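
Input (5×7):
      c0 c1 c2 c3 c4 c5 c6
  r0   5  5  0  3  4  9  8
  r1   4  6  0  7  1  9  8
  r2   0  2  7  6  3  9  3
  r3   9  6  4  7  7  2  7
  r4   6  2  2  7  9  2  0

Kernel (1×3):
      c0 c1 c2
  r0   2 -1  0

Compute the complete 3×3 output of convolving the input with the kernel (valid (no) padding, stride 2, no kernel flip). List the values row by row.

5 -3 -1
-2 8 -3
10 -3 16

Output[0,0]: The receptive field on the input at this output position is [5 5 0]. Elementwise product with the kernel and sum: 5·2 + 5·-1.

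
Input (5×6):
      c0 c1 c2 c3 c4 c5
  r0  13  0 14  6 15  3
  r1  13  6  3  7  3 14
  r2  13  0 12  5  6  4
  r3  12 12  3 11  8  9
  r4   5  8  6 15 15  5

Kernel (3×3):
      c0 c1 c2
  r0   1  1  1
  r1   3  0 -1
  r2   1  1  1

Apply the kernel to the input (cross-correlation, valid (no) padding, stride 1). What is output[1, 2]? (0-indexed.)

65

The receptive field on the input at this output position is [3 7 3 / 12 5 6 / 3 11 8]. Elementwise product with the kernel and sum: 3·1 + 7·1 + 3·1 + 12·3 + 6·-1 + 3·1 + 11·1 + 8·1.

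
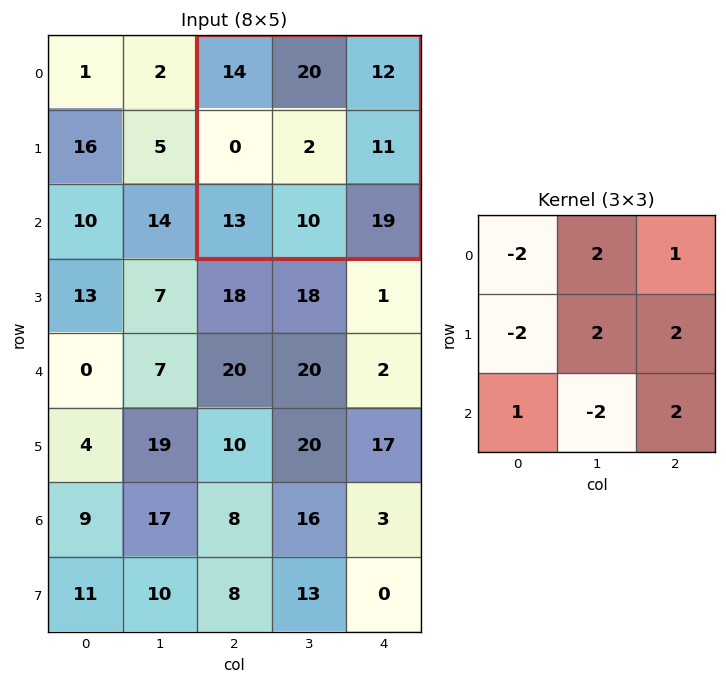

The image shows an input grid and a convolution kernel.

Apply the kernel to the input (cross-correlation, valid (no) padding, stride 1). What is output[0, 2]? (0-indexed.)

The receptive field on the input at this output position is [14 20 12 / 0 2 11 / 13 10 19]. Elementwise product with the kernel and sum: 14·-2 + 20·2 + 12·1 + 0·-2 + 2·2 + 11·2 + 13·1 + 10·-2 + 19·2.

81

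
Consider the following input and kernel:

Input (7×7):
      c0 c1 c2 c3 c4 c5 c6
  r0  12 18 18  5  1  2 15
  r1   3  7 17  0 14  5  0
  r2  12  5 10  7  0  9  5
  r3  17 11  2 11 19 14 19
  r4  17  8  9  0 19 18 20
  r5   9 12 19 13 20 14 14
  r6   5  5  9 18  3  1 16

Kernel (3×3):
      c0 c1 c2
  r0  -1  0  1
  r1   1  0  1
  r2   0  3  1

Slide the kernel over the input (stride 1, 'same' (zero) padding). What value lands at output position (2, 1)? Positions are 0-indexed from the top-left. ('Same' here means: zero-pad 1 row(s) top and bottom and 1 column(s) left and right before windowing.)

The receptive field on the zero-padded input at this output position is [3 7 17 / 12 5 10 / 17 11 2]. Elementwise product with the kernel and sum: 3·-1 + 17·1 + 12·1 + 10·1 + 11·3 + 2·1.

71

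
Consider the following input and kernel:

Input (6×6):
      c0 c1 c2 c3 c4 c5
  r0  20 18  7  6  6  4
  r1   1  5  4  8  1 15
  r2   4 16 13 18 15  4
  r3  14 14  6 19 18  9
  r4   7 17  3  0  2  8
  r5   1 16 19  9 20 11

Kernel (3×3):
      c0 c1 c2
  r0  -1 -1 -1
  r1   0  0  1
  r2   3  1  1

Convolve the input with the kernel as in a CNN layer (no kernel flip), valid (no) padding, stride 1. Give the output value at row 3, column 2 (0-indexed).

The receptive field on the input at this output position is [6 19 18 / 3 0 2 / 19 9 20]. Elementwise product with the kernel and sum: 6·-1 + 19·-1 + 18·-1 + 2·1 + 19·3 + 9·1 + 20·1.

45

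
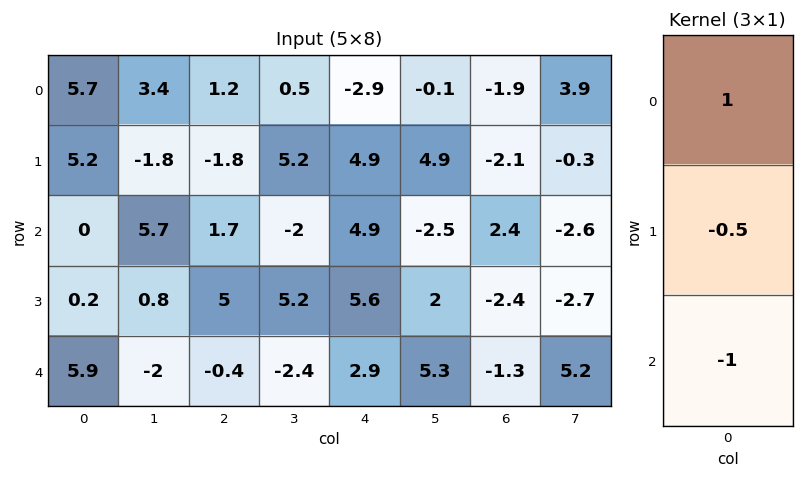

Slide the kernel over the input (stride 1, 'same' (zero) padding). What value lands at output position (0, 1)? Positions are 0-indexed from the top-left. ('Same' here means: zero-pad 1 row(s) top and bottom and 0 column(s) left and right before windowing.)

The receptive field on the zero-padded input at this output position is [0 / 3.4 / -1.8]. Elementwise product with the kernel and sum: 0·1 + 3.4·-0.5 + -1.8·-1.

0.1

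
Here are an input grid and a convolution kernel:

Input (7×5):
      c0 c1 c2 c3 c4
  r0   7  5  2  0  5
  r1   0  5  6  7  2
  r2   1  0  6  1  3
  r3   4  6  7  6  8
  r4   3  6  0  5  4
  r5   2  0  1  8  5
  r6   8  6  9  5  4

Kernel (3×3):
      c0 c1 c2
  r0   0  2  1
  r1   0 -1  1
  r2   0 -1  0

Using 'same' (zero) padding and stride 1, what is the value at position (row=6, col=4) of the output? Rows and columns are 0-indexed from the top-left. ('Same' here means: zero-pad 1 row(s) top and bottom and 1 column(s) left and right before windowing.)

The receptive field on the zero-padded input at this output position is [8 5 0 / 5 4 0 / 0 0 0]. Elementwise product with the kernel and sum: 5·2 + 0·1 + 4·-1 + 0·1 + 0·-1.

6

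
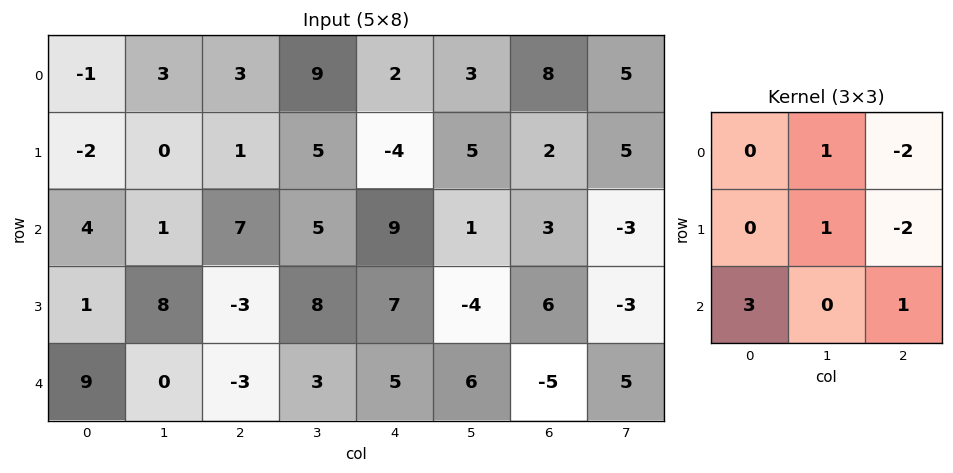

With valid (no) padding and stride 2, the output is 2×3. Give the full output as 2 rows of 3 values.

14 48 18
25 -23 -11

Output[0,0]: The receptive field on the input at this output position is [-1 3 3 / -2 0 1 / 4 1 7]. Elementwise product with the kernel and sum: 3·1 + 3·-2 + 0·1 + 1·-2 + 4·3 + 7·1.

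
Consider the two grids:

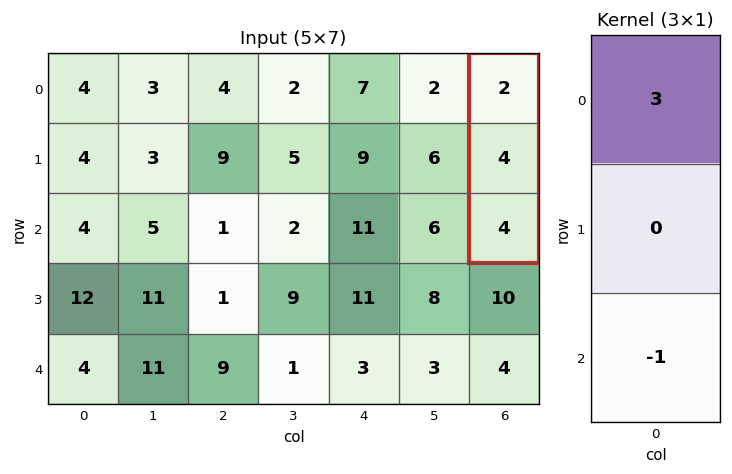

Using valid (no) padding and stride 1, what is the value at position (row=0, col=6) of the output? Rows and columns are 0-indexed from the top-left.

The receptive field on the input at this output position is [2 / 4 / 4]. Elementwise product with the kernel and sum: 2·3 + 4·-1.

2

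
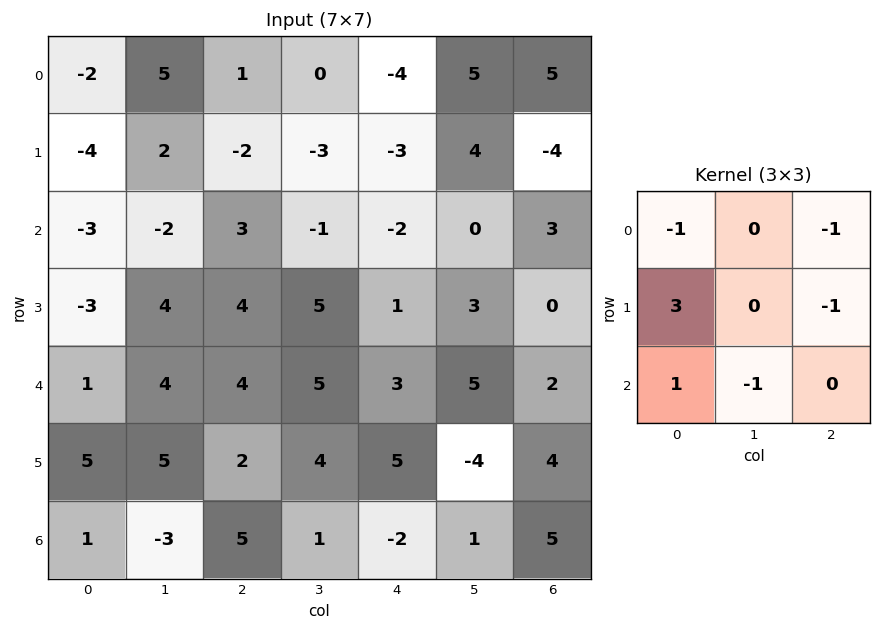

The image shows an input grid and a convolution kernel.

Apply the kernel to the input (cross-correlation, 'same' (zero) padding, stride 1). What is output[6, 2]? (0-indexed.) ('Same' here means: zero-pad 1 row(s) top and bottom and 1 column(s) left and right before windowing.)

The receptive field on the zero-padded input at this output position is [5 2 4 / -3 5 1 / 0 0 0]. Elementwise product with the kernel and sum: 5·-1 + 4·-1 + -3·3 + 1·-1 + 0·1 + 0·-1.

-19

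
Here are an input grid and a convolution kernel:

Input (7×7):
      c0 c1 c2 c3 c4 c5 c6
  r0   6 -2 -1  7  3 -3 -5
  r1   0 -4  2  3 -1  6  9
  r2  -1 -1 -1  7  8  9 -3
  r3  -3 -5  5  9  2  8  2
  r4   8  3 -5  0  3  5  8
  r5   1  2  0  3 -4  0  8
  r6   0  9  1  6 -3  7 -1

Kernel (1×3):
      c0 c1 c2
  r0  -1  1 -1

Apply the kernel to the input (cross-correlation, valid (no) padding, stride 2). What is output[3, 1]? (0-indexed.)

8

The receptive field on the input at this output position is [1 6 -3]. Elementwise product with the kernel and sum: 1·-1 + 6·1 + -3·-1.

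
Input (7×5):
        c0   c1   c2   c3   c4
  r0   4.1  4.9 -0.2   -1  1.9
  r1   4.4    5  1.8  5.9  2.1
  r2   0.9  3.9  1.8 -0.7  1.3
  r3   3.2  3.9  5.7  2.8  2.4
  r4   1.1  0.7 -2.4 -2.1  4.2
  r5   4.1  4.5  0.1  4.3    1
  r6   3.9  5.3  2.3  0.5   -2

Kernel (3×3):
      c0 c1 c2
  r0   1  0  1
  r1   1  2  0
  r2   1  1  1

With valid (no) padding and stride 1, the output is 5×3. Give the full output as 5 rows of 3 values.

Output[0,0]: The receptive field on the input at this output position is [4.1 4.9 -0.2 / 4.4 5 1.8 / 0.9 3.9 1.8]. Elementwise product with the kernel and sum: 4.1·1 + -0.2·1 + 4.4·1 + 5·2 + 0.9·1 + 3.9·1 + 1.8·1.

24.9 17.5 17.7
27.7 30.8 15.2
13.1 14.7 14.1
20.1 11.5 6.9
23.3 11.4 11.3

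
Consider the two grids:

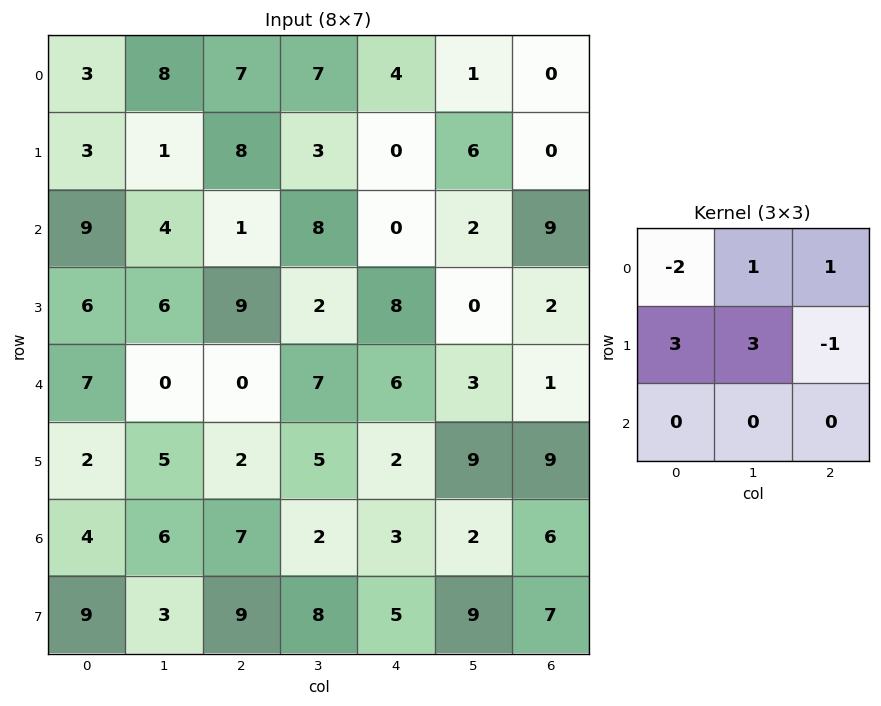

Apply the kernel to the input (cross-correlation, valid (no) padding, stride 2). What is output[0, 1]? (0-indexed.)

The receptive field on the input at this output position is [7 7 4 / 8 3 0 / 1 8 0]. Elementwise product with the kernel and sum: 7·-2 + 7·1 + 4·1 + 8·3 + 3·3 + 0·-1.

30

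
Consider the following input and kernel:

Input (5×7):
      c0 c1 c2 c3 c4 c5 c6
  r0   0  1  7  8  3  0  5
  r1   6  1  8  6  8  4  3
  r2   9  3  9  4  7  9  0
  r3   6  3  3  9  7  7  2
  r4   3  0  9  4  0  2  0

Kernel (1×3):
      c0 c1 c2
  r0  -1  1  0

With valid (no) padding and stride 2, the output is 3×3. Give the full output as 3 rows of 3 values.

Output[0,0]: The receptive field on the input at this output position is [0 1 7]. Elementwise product with the kernel and sum: 0·-1 + 1·1.

1 1 -3
-6 -5 2
-3 -5 2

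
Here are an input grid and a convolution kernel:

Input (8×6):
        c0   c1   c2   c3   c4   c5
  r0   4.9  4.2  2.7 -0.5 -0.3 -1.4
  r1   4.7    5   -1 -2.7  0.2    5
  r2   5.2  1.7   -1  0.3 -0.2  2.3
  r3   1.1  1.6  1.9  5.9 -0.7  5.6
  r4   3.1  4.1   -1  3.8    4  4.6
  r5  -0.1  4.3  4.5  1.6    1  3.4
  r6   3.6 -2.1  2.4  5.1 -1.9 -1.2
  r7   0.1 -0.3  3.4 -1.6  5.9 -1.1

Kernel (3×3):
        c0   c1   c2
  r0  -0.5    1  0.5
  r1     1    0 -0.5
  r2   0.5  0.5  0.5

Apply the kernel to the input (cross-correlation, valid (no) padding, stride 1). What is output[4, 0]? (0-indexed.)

1.65

The receptive field on the input at this output position is [3.1 4.1 -1 / -0.1 4.3 4.5 / 3.6 -2.1 2.4]. Elementwise product with the kernel and sum: 3.1·-0.5 + 4.1·1 + -1·0.5 + -0.1·1 + 4.5·-0.5 + 3.6·0.5 + -2.1·0.5 + 2.4·0.5.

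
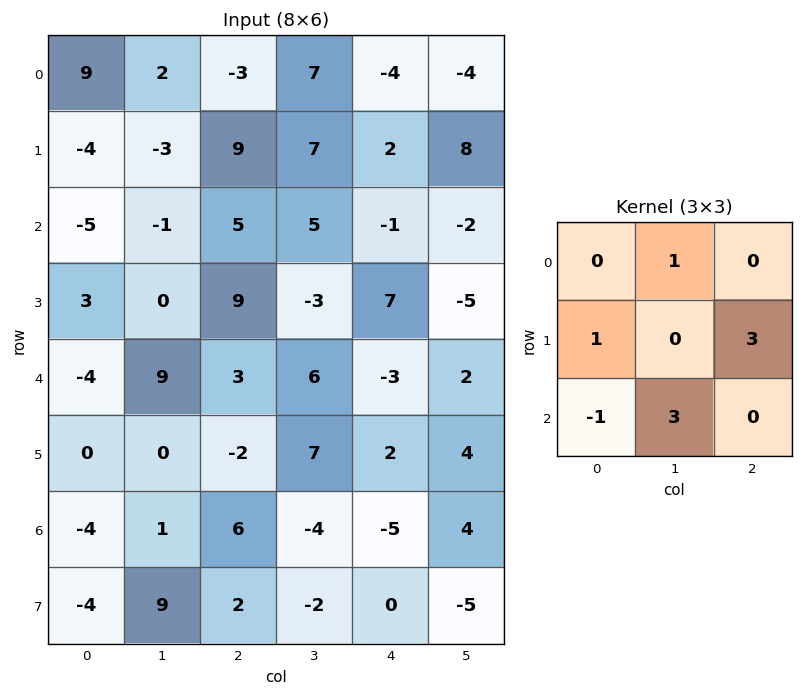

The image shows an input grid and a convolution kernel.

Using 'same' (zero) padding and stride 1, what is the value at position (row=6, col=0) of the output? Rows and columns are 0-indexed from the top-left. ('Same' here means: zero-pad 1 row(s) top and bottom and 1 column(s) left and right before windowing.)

-9

The receptive field on the zero-padded input at this output position is [0 0 0 / 0 -4 1 / 0 -4 9]. Elementwise product with the kernel and sum: 0·1 + 0·1 + 1·3 + 0·-1 + -4·3.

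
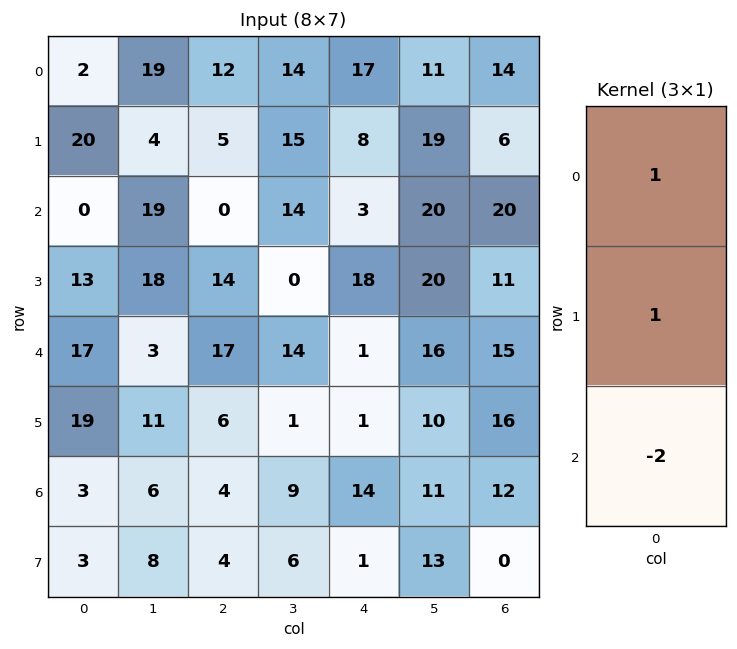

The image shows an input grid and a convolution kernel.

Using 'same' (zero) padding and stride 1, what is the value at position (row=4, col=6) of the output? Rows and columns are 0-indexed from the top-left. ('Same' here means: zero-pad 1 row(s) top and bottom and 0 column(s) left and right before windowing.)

The receptive field on the zero-padded input at this output position is [11 / 15 / 16]. Elementwise product with the kernel and sum: 11·1 + 15·1 + 16·-2.

-6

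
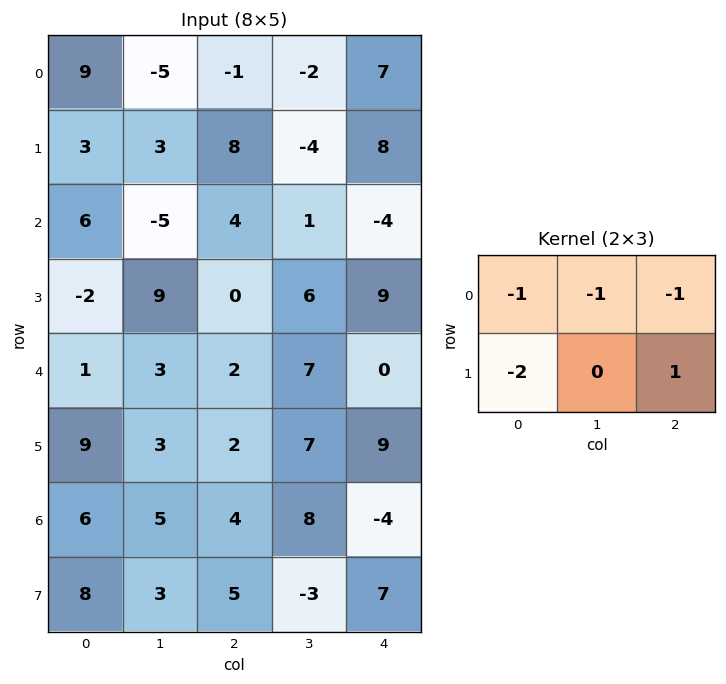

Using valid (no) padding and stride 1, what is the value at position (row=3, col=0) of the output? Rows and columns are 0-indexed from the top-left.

-7

The receptive field on the input at this output position is [-2 9 0 / 1 3 2]. Elementwise product with the kernel and sum: -2·-1 + 9·-1 + 0·-1 + 1·-2 + 2·1.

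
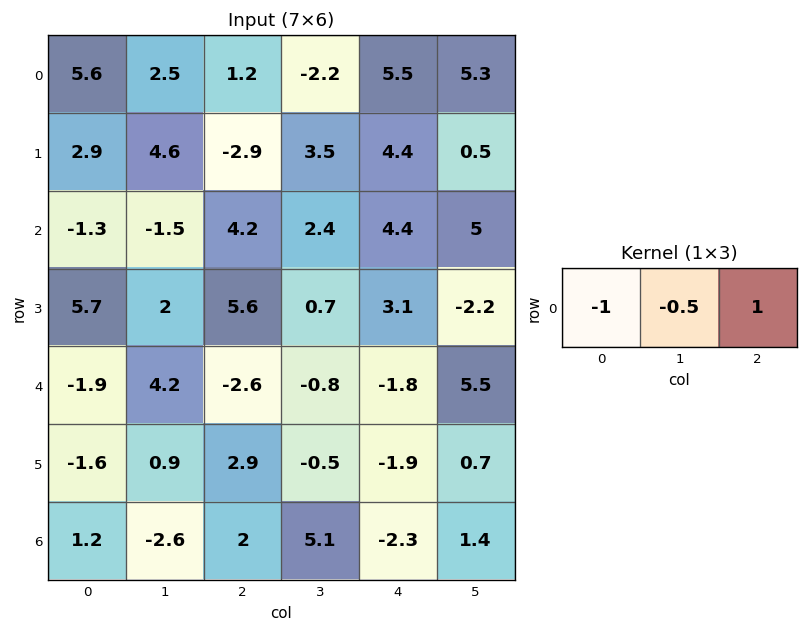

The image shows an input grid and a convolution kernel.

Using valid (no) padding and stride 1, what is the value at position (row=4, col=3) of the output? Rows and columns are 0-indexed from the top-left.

The receptive field on the input at this output position is [-0.8 -1.8 5.5]. Elementwise product with the kernel and sum: -0.8·-1 + -1.8·-0.5 + 5.5·1.

7.2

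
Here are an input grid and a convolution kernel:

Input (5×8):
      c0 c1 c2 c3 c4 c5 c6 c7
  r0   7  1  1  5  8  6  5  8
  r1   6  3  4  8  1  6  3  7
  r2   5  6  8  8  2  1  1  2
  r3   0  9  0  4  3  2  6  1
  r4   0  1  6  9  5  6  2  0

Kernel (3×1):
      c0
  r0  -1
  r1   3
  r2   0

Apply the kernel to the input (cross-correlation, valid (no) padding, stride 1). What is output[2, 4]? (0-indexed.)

7

The receptive field on the input at this output position is [2 / 3 / 5]. Elementwise product with the kernel and sum: 2·-1 + 3·3.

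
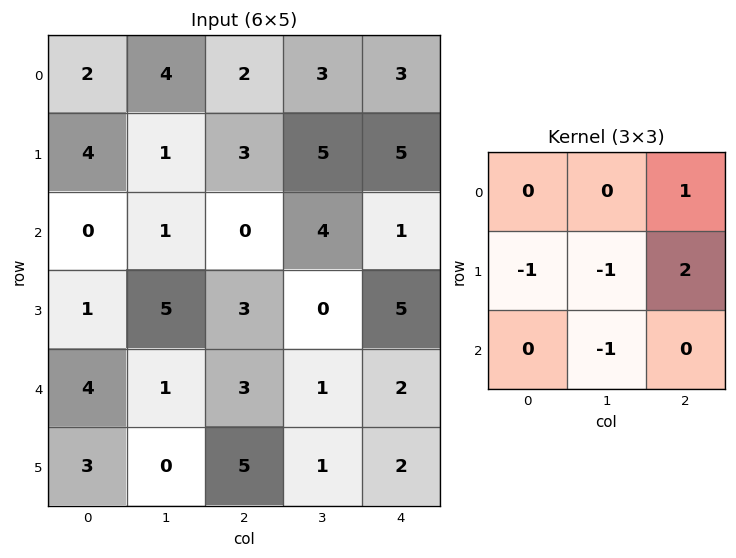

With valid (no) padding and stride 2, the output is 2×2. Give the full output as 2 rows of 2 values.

2 1
-1 7

Output[0,0]: The receptive field on the input at this output position is [2 4 2 / 4 1 3 / 0 1 0]. Elementwise product with the kernel and sum: 2·1 + 4·-1 + 1·-1 + 3·2 + 1·-1.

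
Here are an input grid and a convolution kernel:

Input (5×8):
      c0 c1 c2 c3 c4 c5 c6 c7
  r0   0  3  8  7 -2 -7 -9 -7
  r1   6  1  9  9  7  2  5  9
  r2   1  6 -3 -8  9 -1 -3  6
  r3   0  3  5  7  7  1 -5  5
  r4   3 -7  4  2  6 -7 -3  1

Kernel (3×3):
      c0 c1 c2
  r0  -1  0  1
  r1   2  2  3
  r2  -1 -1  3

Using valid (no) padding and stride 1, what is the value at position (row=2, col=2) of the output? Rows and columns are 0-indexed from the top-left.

69

The receptive field on the input at this output position is [-3 -8 9 / 5 7 7 / 4 2 6]. Elementwise product with the kernel and sum: -3·-1 + 9·1 + 5·2 + 7·2 + 7·3 + 4·-1 + 2·-1 + 6·3.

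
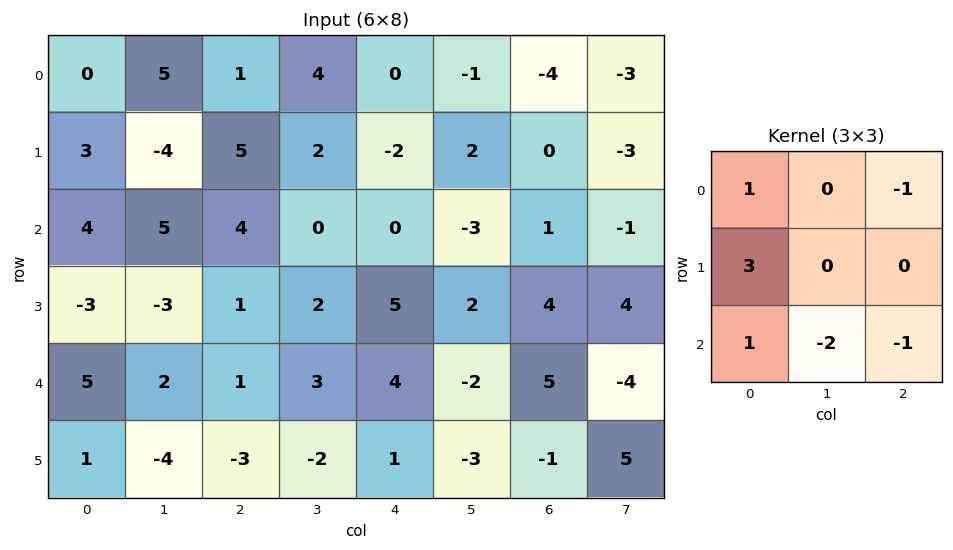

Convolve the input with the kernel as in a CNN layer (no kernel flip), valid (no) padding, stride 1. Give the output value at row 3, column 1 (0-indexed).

The receptive field on the input at this output position is [-3 1 2 / 2 1 3 / -4 -3 -2]. Elementwise product with the kernel and sum: -3·1 + 2·-1 + 2·3 + -4·1 + -3·-2 + -2·-1.

5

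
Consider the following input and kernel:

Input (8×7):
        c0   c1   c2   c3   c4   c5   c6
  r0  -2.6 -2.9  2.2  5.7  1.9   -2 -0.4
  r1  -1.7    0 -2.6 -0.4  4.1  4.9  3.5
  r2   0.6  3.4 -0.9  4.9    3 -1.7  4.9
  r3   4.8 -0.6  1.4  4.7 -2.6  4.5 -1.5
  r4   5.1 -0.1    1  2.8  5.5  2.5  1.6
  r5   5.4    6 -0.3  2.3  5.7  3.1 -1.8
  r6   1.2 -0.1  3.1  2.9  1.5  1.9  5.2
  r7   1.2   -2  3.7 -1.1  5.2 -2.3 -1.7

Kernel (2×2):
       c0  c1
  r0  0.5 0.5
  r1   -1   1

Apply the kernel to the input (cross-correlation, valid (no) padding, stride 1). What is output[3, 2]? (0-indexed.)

The receptive field on the input at this output position is [1.4 4.7 / 1 2.8]. Elementwise product with the kernel and sum: 1.4·0.5 + 4.7·0.5 + 1·-1 + 2.8·1.

4.85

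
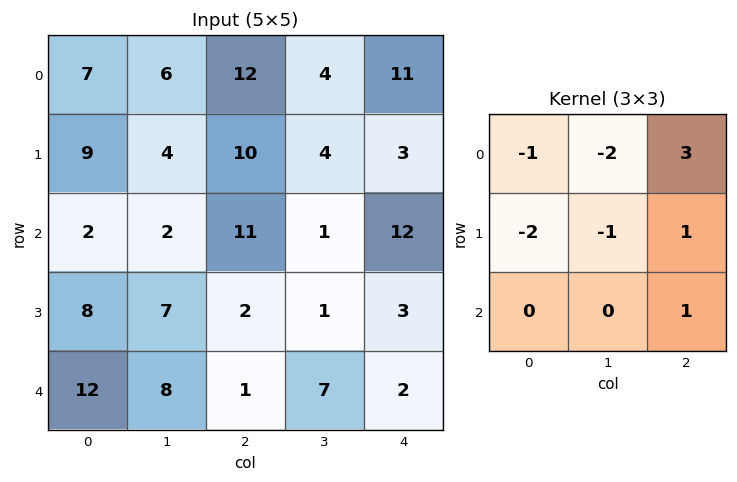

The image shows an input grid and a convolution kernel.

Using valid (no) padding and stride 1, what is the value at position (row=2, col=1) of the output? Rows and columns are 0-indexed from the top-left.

-29

The receptive field on the input at this output position is [2 11 1 / 7 2 1 / 8 1 7]. Elementwise product with the kernel and sum: 2·-1 + 11·-2 + 1·3 + 7·-2 + 2·-1 + 1·1 + 7·1.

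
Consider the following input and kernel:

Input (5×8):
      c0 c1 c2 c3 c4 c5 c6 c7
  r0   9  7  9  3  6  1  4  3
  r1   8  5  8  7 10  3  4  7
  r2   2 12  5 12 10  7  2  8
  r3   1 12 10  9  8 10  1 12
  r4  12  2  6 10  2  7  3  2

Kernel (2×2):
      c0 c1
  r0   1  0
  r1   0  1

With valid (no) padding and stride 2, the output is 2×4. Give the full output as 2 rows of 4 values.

Output[0,0]: The receptive field on the input at this output position is [9 7 / 8 5]. Elementwise product with the kernel and sum: 9·1 + 5·1.
Output[0,1]: The receptive field on the input at this output position is [9 3 / 8 7]. Elementwise product with the kernel and sum: 9·1 + 7·1.

14 16 9 11
14 14 20 14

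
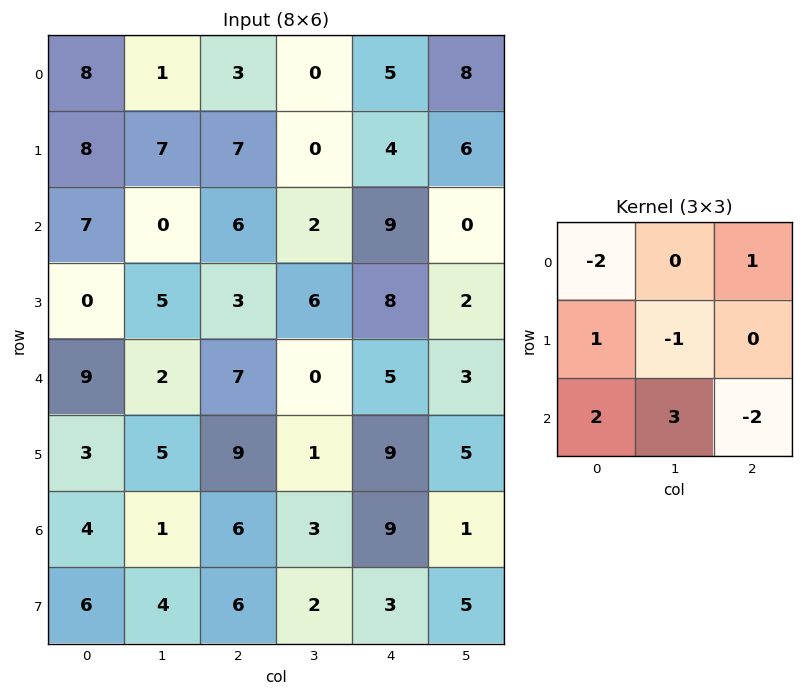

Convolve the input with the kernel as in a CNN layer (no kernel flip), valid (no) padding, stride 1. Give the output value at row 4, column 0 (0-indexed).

The receptive field on the input at this output position is [9 2 7 / 3 5 9 / 4 1 6]. Elementwise product with the kernel and sum: 9·-2 + 7·1 + 3·1 + 5·-1 + 4·2 + 1·3 + 6·-2.

-14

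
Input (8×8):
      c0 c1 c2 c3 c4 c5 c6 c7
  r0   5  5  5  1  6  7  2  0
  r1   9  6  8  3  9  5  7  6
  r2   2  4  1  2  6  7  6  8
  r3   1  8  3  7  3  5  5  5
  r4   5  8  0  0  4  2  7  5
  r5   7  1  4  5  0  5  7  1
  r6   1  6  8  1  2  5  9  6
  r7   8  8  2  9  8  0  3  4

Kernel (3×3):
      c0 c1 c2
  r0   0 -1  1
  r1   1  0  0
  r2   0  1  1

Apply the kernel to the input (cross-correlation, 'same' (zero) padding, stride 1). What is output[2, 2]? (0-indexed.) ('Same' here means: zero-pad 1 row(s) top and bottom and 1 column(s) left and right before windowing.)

The receptive field on the zero-padded input at this output position is [6 8 3 / 4 1 2 / 8 3 7]. Elementwise product with the kernel and sum: 8·-1 + 3·1 + 4·1 + 3·1 + 7·1.

9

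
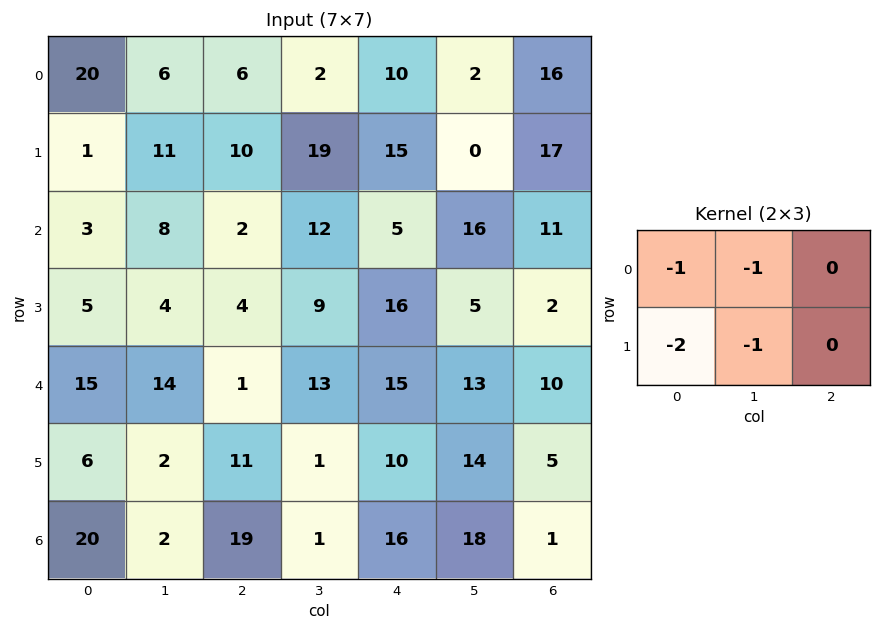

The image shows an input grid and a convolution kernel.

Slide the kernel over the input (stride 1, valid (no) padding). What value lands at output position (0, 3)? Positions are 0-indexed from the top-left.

The receptive field on the input at this output position is [2 10 2 / 19 15 0]. Elementwise product with the kernel and sum: 2·-1 + 10·-1 + 19·-2 + 15·-1.

-65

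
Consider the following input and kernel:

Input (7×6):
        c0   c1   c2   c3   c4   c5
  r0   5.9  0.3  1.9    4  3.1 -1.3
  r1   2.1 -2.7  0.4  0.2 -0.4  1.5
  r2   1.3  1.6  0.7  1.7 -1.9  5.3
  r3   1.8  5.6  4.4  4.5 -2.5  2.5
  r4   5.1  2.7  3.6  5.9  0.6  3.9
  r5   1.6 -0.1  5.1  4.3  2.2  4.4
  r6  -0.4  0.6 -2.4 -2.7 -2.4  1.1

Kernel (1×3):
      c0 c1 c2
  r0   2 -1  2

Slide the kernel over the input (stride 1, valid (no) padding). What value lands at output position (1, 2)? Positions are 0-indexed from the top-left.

The receptive field on the input at this output position is [0.4 0.2 -0.4]. Elementwise product with the kernel and sum: 0.4·2 + 0.2·-1 + -0.4·2.

-0.2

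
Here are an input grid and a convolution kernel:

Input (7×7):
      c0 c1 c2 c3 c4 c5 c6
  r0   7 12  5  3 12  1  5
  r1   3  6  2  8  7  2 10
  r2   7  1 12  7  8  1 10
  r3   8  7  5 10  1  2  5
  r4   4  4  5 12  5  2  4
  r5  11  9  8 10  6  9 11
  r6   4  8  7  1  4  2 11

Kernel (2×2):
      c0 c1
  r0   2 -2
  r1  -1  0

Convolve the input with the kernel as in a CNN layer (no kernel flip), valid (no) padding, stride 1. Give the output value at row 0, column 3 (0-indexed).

-26

The receptive field on the input at this output position is [3 12 / 8 7]. Elementwise product with the kernel and sum: 3·2 + 12·-2 + 8·-1.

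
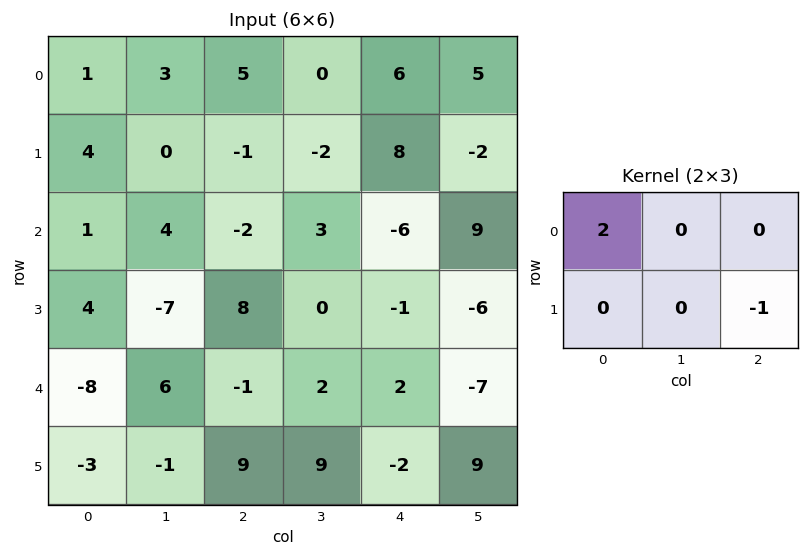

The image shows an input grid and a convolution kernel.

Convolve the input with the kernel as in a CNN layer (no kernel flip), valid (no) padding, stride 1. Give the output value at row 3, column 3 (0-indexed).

7

The receptive field on the input at this output position is [0 -1 -6 / 2 2 -7]. Elementwise product with the kernel and sum: 0·2 + -7·-1.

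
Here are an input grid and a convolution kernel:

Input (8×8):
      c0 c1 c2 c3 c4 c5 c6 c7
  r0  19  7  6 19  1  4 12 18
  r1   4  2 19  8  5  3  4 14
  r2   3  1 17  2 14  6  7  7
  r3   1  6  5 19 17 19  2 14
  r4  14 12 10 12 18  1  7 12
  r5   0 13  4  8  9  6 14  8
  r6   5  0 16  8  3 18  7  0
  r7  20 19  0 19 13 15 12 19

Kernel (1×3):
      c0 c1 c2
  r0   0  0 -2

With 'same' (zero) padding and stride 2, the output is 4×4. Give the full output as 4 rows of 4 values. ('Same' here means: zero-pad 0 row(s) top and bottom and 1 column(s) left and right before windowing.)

Output[0,0]: The receptive field on the zero-padded input at this output position is [0 19 7]. Elementwise product with the kernel and sum: 7·-2.

-14 -38 -8 -36
-2 -4 -12 -14
-24 -24 -2 -24
0 -16 -36 0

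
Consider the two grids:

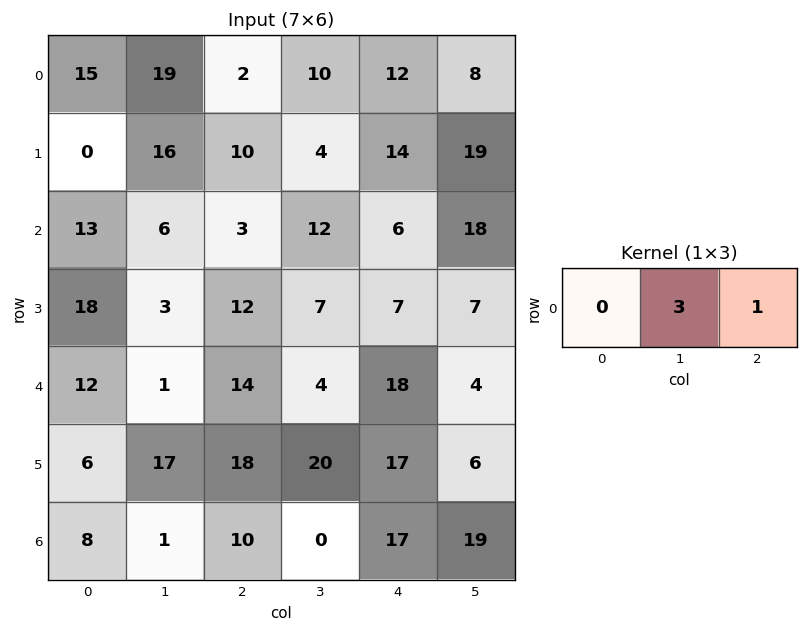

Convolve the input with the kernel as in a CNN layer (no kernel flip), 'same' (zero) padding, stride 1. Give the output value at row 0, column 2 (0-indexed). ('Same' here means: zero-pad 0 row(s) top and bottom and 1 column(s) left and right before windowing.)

16

The receptive field on the zero-padded input at this output position is [19 2 10]. Elementwise product with the kernel and sum: 2·3 + 10·1.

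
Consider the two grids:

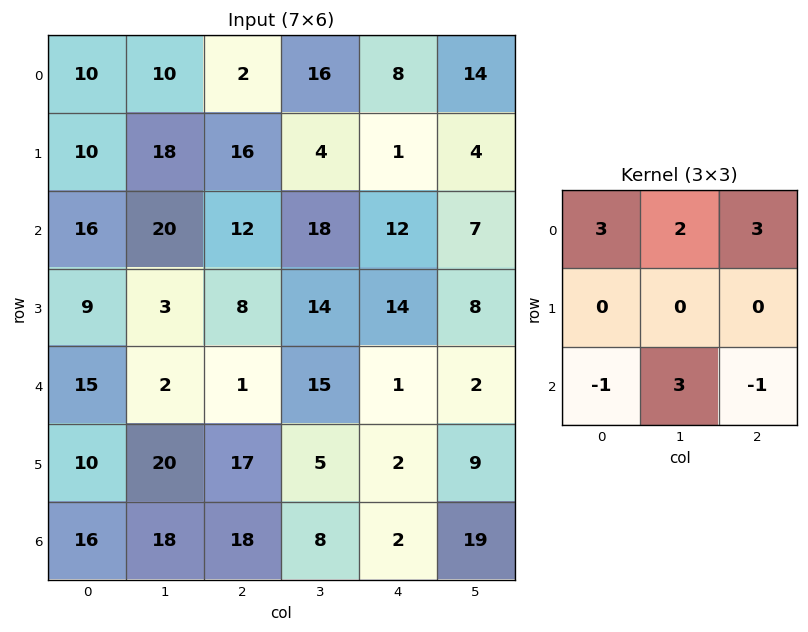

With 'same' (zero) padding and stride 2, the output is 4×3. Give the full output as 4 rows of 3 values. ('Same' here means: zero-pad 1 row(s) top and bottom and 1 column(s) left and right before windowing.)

12 26 -5
98 105 46
37 93 86
80 109 46

Output[0,0]: The receptive field on the zero-padded input at this output position is [0 0 0 / 0 10 10 / 0 10 18]. Elementwise product with the kernel and sum: 0·3 + 0·2 + 0·3 + 0·-1 + 10·3 + 18·-1.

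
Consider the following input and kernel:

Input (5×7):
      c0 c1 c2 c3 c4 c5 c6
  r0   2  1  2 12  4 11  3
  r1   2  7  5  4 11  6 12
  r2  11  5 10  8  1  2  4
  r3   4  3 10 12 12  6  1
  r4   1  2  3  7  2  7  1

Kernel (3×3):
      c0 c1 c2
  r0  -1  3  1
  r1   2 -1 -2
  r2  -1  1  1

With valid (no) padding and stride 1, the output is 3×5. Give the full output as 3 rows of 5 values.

Output[0,0]: The receptive field on the input at this output position is [2 1 2 / 2 7 5 / 11 5 10]. Elementwise product with the kernel and sum: 2·-1 + 1·3 + 2·1 + 2·2 + 7·-1 + 5·-2 + 11·-1 + 5·1 + 10·1.

-6 31 21 -9 29
30 15 42 52 6
3 13 5 -1 31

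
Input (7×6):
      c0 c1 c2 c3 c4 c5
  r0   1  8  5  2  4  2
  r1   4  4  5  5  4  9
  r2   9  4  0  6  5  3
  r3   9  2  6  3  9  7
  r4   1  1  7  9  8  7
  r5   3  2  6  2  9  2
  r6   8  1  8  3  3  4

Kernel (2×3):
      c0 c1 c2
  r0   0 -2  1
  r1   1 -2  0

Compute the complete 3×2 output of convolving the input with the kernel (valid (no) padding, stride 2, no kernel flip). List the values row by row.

Output[0,0]: The receptive field on the input at this output position is [1 8 5 / 4 4 5]. Elementwise product with the kernel and sum: 8·-2 + 5·1 + 4·1 + 4·-2.

-15 -5
-3 -7
4 -8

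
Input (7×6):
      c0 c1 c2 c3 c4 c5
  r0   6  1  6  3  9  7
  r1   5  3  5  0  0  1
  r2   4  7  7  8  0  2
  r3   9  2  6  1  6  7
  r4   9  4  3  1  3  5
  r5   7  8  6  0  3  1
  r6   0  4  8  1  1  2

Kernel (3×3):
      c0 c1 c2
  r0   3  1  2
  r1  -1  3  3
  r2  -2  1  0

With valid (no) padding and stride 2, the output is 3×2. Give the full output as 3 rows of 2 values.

49 28
34 39
76 4

Output[0,0]: The receptive field on the input at this output position is [6 1 6 / 5 3 5 / 4 7 7]. Elementwise product with the kernel and sum: 6·3 + 1·1 + 6·2 + 5·-1 + 3·3 + 5·3 + 4·-2 + 7·1.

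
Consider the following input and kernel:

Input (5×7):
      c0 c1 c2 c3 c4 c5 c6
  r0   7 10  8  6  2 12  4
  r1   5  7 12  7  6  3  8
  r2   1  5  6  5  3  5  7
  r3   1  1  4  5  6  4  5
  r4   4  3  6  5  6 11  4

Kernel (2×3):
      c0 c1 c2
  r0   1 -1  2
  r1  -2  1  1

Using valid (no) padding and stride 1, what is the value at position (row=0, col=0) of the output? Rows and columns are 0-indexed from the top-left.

The receptive field on the input at this output position is [7 10 8 / 5 7 12]. Elementwise product with the kernel and sum: 7·1 + 10·-1 + 8·2 + 5·-2 + 7·1 + 12·1.

22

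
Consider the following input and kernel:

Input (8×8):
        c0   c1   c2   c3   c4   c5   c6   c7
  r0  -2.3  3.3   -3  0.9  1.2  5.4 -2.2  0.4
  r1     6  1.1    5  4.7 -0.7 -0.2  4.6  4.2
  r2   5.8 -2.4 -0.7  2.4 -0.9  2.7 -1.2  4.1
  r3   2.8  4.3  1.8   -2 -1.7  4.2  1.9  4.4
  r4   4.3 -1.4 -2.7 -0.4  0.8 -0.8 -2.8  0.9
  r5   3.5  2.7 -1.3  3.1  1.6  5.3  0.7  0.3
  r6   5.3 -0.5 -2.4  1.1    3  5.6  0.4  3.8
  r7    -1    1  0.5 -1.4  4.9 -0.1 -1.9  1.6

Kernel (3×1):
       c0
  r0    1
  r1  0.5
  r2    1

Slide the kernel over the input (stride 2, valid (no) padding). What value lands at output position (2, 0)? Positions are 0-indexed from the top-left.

The receptive field on the input at this output position is [4.3 / 3.5 / 5.3]. Elementwise product with the kernel and sum: 4.3·1 + 3.5·0.5 + 5.3·1.

11.35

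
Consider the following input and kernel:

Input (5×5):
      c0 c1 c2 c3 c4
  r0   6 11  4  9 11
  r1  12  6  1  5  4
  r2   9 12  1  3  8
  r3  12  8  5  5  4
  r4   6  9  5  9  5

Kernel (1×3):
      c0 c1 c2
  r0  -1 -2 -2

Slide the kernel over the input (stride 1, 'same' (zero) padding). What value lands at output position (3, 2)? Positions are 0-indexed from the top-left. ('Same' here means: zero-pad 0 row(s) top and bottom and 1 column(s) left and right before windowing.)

-28

The receptive field on the zero-padded input at this output position is [8 5 5]. Elementwise product with the kernel and sum: 8·-1 + 5·-2 + 5·-2.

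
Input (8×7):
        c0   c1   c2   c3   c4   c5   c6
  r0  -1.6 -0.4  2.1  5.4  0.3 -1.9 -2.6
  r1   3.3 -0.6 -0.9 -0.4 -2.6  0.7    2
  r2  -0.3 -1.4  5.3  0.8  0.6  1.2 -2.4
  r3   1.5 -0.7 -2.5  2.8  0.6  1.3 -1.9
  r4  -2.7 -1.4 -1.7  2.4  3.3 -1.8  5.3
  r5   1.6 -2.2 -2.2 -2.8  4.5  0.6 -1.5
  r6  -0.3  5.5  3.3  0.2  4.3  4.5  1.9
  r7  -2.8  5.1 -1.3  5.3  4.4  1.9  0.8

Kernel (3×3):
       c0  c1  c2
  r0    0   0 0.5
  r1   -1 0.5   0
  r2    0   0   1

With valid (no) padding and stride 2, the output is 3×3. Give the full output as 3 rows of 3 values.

Output[0,0]: The receptive field on the input at this output position is [-1.6 -0.4 2.1 / 3.3 -0.6 -0.9 / -0.3 -1.4 5.3]. Elementwise product with the kernel and sum: 2.1·0.5 + 3.3·-1 + -0.6·0.5 + 5.3·1.

2.75 1.45 -0.75
-0.9 7.5 4.15
-0.25 6.75 0.35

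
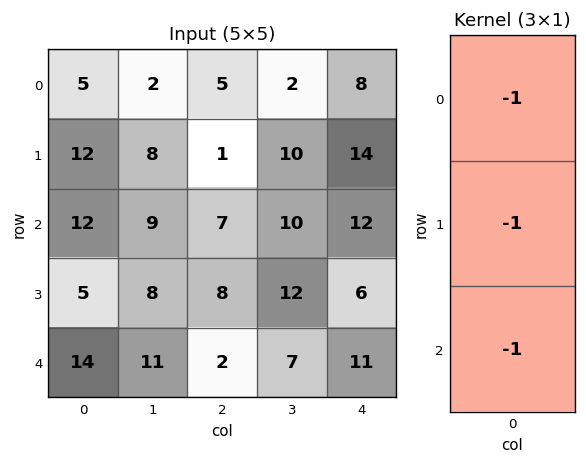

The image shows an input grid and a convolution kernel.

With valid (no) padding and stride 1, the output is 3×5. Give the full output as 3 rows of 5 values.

-29 -19 -13 -22 -34
-29 -25 -16 -32 -32
-31 -28 -17 -29 -29

Output[0,0]: The receptive field on the input at this output position is [5 / 12 / 12]. Elementwise product with the kernel and sum: 5·-1 + 12·-1 + 12·-1.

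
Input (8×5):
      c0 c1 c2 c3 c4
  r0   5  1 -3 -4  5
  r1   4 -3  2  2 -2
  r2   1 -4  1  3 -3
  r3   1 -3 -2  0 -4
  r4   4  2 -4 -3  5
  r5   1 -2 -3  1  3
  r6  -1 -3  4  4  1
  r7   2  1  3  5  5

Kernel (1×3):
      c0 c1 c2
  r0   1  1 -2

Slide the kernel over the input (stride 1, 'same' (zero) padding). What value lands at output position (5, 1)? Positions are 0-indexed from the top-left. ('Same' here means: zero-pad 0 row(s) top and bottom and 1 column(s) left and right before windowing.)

The receptive field on the zero-padded input at this output position is [1 -2 -3]. Elementwise product with the kernel and sum: 1·1 + -2·1 + -3·-2.

5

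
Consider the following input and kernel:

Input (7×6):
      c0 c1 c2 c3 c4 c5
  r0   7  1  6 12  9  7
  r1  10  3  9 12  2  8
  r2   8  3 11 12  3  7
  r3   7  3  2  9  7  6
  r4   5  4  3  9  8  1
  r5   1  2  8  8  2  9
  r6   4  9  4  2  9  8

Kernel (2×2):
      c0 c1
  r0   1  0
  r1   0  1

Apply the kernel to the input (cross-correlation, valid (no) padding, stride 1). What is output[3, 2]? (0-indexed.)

The receptive field on the input at this output position is [2 9 / 3 9]. Elementwise product with the kernel and sum: 2·1 + 9·1.

11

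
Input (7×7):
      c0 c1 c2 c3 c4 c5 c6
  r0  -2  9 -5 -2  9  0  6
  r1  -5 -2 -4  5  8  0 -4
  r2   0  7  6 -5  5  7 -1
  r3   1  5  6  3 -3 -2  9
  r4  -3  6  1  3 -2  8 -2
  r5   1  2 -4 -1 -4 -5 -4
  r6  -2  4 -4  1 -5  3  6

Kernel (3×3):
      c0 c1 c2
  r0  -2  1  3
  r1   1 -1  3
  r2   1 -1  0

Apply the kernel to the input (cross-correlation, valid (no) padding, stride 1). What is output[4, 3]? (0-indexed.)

The receptive field on the input at this output position is [3 -2 8 / -1 -4 -5 / 1 -5 3]. Elementwise product with the kernel and sum: 3·-2 + -2·1 + 8·3 + -1·1 + -4·-1 + -5·3 + 1·1 + -5·-1.

10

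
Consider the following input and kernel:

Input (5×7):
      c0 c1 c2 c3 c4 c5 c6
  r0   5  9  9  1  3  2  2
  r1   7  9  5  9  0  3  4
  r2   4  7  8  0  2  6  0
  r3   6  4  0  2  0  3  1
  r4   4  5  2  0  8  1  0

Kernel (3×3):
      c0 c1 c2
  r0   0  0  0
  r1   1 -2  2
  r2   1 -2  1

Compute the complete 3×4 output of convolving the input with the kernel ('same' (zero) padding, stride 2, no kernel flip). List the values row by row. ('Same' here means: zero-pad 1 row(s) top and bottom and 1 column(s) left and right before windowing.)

Output[0,0]: The receptive field on the zero-padded input at this output position is [0 0 0 / 0 5 9 / 0 7 9]. Elementwise product with the kernel and sum: 0·1 + 5·-2 + 9·2 + 0·1 + 7·-2 + 9·1.

3 1 11 -7
-2 -3 13 7
2 1 -14 1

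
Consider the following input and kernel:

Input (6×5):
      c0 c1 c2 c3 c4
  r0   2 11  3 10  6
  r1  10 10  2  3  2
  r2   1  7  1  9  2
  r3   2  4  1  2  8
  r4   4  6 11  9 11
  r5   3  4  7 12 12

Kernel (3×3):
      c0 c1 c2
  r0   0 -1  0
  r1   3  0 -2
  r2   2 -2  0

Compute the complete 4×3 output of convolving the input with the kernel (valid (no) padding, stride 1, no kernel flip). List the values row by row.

3 33 -24
-13 7 -6
-7 -3 -18
-16 -7 -1

Output[0,0]: The receptive field on the input at this output position is [2 11 3 / 10 10 2 / 1 7 1]. Elementwise product with the kernel and sum: 11·-1 + 10·3 + 2·-2 + 1·2 + 7·-2.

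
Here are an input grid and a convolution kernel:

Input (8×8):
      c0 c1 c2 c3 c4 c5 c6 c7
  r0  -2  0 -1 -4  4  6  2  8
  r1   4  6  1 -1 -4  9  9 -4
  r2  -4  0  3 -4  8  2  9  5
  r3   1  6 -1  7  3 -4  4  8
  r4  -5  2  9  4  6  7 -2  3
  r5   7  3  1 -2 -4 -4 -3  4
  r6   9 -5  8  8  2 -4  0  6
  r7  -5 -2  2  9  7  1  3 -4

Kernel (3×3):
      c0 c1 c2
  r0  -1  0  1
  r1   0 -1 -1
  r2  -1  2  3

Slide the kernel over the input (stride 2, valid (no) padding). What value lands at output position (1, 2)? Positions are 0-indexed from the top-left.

3

The receptive field on the input at this output position is [8 2 9 / 3 -4 4 / 6 7 -2]. Elementwise product with the kernel and sum: 8·-1 + 9·1 + -4·-1 + 4·-1 + 6·-1 + 7·2 + -2·3.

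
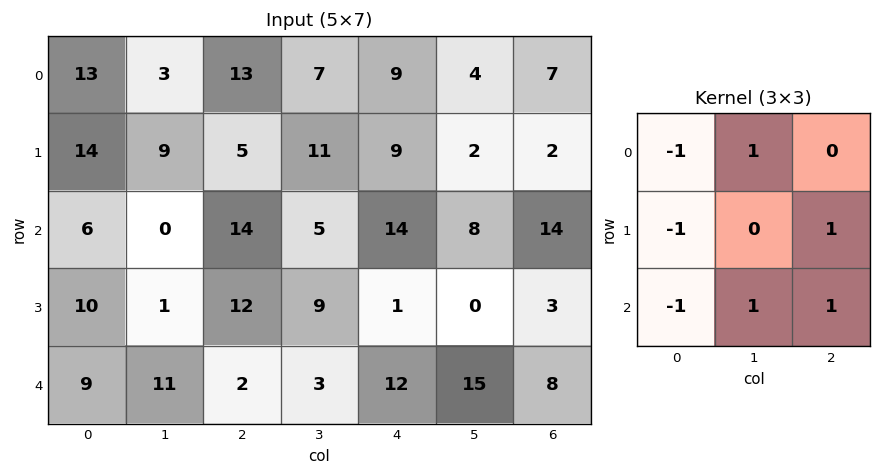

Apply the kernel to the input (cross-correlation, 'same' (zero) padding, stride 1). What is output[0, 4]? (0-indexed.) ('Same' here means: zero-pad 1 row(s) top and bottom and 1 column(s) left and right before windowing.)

-3

The receptive field on the zero-padded input at this output position is [0 0 0 / 7 9 4 / 11 9 2]. Elementwise product with the kernel and sum: 0·-1 + 0·1 + 7·-1 + 4·1 + 11·-1 + 9·1 + 2·1.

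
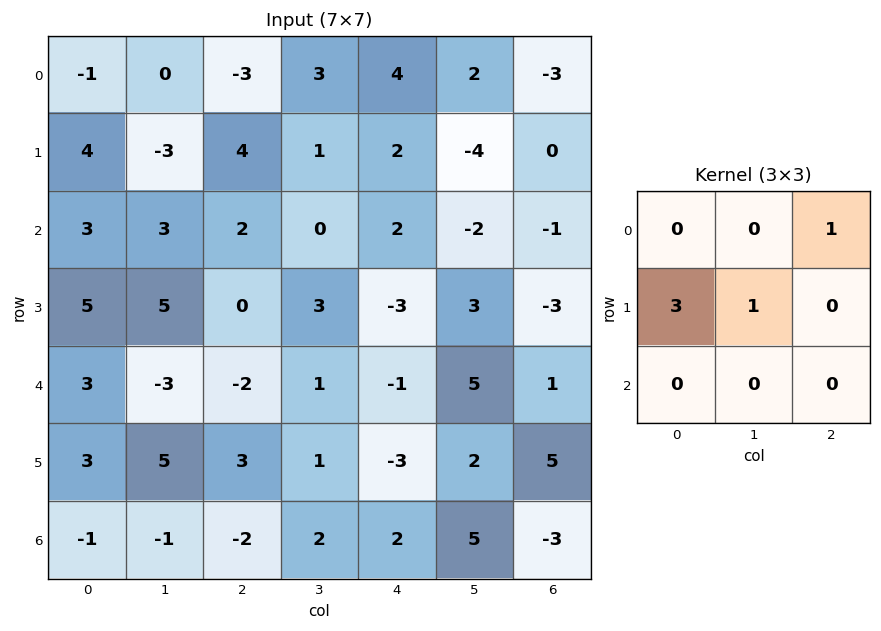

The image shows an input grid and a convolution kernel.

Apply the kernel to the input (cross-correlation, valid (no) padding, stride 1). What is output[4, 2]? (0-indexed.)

The receptive field on the input at this output position is [-2 1 -1 / 3 1 -3 / -2 2 2]. Elementwise product with the kernel and sum: -1·1 + 3·3 + 1·1.

9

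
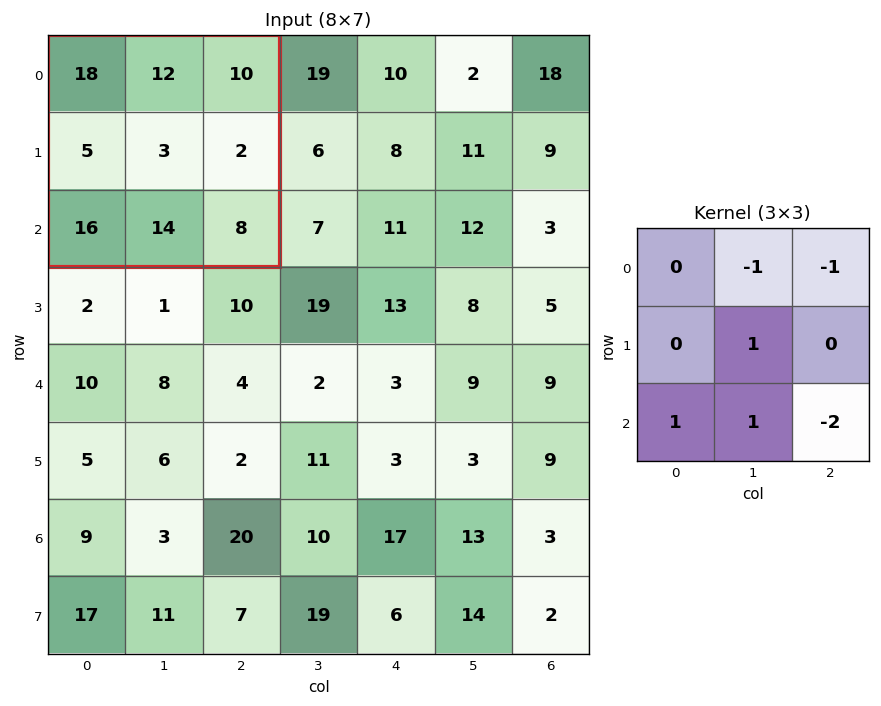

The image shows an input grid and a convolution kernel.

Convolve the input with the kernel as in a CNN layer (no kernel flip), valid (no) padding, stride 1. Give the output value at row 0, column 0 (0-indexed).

The receptive field on the input at this output position is [18 12 10 / 5 3 2 / 16 14 8]. Elementwise product with the kernel and sum: 12·-1 + 10·-1 + 3·1 + 16·1 + 14·1 + 8·-2.

-5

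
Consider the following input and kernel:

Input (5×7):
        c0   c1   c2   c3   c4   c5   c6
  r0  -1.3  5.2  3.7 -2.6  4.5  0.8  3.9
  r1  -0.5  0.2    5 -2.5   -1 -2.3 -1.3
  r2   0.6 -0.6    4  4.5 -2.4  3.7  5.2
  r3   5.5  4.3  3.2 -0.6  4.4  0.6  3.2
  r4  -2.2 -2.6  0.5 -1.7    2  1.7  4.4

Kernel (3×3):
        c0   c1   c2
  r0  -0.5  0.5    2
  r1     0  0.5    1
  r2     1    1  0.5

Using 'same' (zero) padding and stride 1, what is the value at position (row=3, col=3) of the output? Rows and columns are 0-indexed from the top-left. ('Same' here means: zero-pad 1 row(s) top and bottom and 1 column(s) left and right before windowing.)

-0.65

The receptive field on the zero-padded input at this output position is [4 4.5 -2.4 / 3.2 -0.6 4.4 / 0.5 -1.7 2]. Elementwise product with the kernel and sum: 4·-0.5 + 4.5·0.5 + -2.4·2 + -0.6·0.5 + 4.4·1 + 0.5·1 + -1.7·1 + 2·0.5.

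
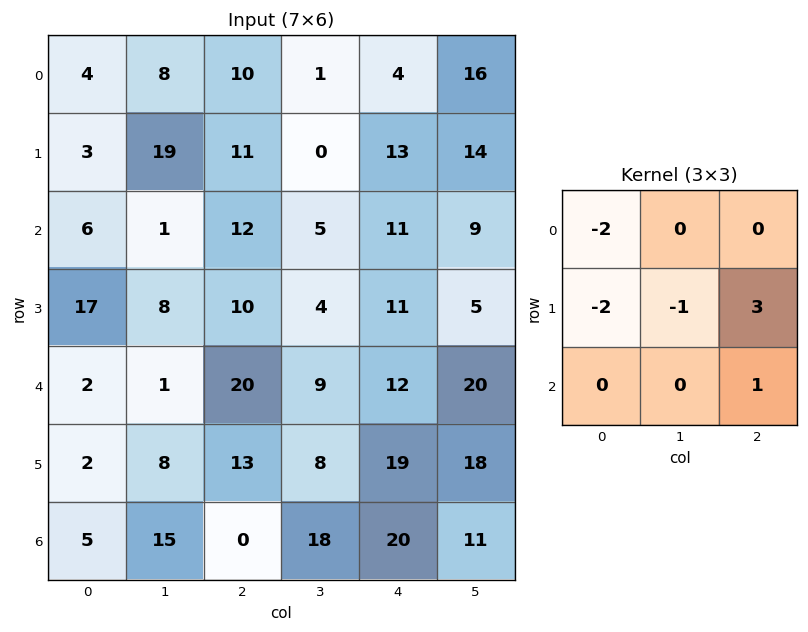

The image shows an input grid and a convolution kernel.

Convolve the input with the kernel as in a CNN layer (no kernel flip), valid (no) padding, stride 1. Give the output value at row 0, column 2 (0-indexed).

The receptive field on the input at this output position is [10 1 4 / 11 0 13 / 12 5 11]. Elementwise product with the kernel and sum: 10·-2 + 11·-2 + 0·-1 + 13·3 + 11·1.

8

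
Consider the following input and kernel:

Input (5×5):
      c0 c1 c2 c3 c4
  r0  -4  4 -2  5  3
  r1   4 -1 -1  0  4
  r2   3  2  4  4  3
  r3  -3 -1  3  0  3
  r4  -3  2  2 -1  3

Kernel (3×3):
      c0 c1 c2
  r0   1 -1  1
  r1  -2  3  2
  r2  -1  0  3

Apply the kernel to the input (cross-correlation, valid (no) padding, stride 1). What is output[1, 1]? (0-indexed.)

17

The receptive field on the input at this output position is [-1 -1 0 / 2 4 4 / -1 3 0]. Elementwise product with the kernel and sum: -1·1 + -1·-1 + 0·1 + 2·-2 + 4·3 + 4·2 + -1·-1 + 0·3.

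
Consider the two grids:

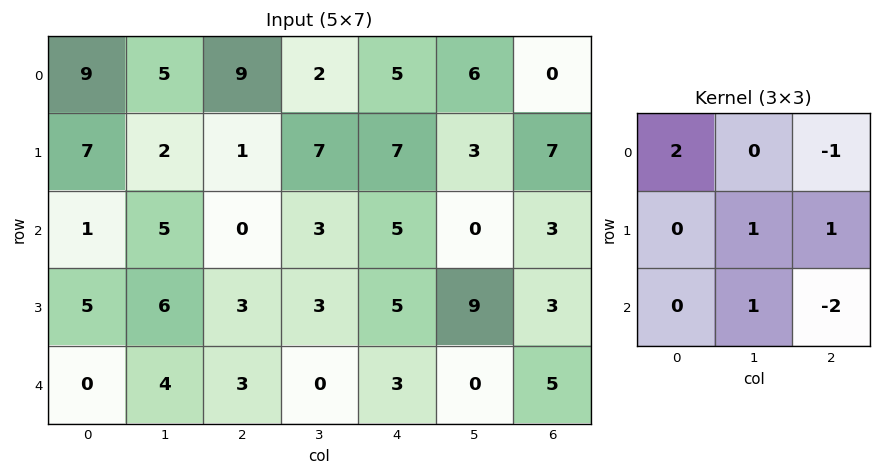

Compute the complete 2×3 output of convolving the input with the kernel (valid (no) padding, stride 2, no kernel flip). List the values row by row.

Output[0,0]: The receptive field on the input at this output position is [9 5 9 / 7 2 1 / 1 5 0]. Elementwise product with the kernel and sum: 9·2 + 9·-1 + 2·1 + 1·1 + 5·1 + 0·-2.
Output[0,1]: The receptive field on the input at this output position is [9 2 5 / 1 7 7 / 0 3 5]. Elementwise product with the kernel and sum: 9·2 + 5·-1 + 7·1 + 7·1 + 3·1 + 5·-2.

17 20 14
9 -3 9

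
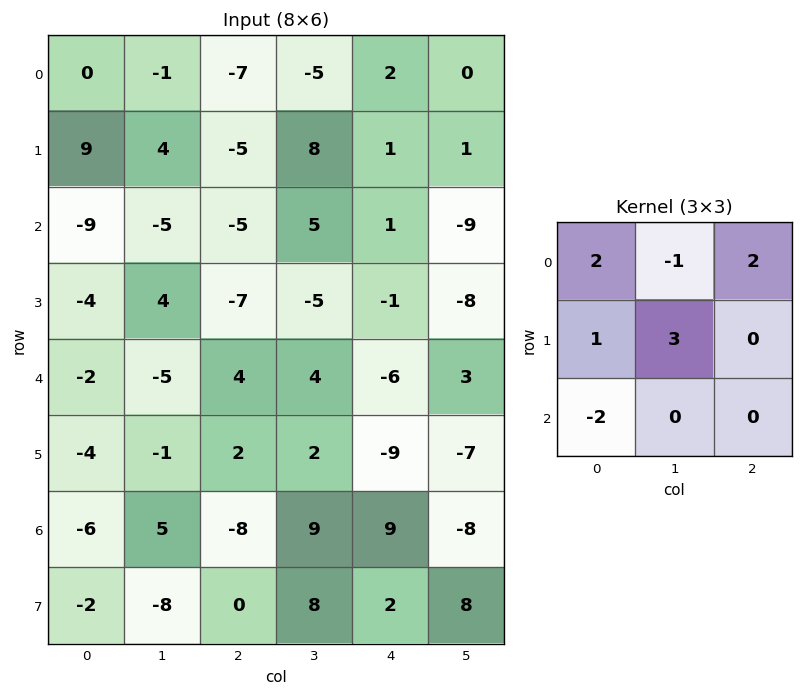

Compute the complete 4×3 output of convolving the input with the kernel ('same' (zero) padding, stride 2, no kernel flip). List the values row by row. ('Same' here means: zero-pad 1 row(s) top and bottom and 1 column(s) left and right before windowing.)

Output[0,0]: The receptive field on the zero-padded input at this output position is [0 0 0 / 0 0 -1 / 0 9 4]. Elementwise product with the kernel and sum: 0·2 + 0·-1 + 0·2 + 0·1 + 0·3 + 0·-2.

0 -30 -15
-28 1 35
6 14 -43
-16 -3 19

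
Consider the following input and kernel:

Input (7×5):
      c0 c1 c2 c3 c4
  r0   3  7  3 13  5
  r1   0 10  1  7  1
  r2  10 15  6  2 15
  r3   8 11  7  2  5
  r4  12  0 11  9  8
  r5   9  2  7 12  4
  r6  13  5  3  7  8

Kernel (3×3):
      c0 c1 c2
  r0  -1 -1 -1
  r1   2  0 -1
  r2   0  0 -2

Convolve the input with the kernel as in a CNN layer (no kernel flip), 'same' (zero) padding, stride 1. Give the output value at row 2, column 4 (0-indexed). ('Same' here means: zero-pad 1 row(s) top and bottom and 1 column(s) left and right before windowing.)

-4

The receptive field on the zero-padded input at this output position is [7 1 0 / 2 15 0 / 2 5 0]. Elementwise product with the kernel and sum: 7·-1 + 1·-1 + 0·-1 + 2·2 + 0·-1 + 0·-2.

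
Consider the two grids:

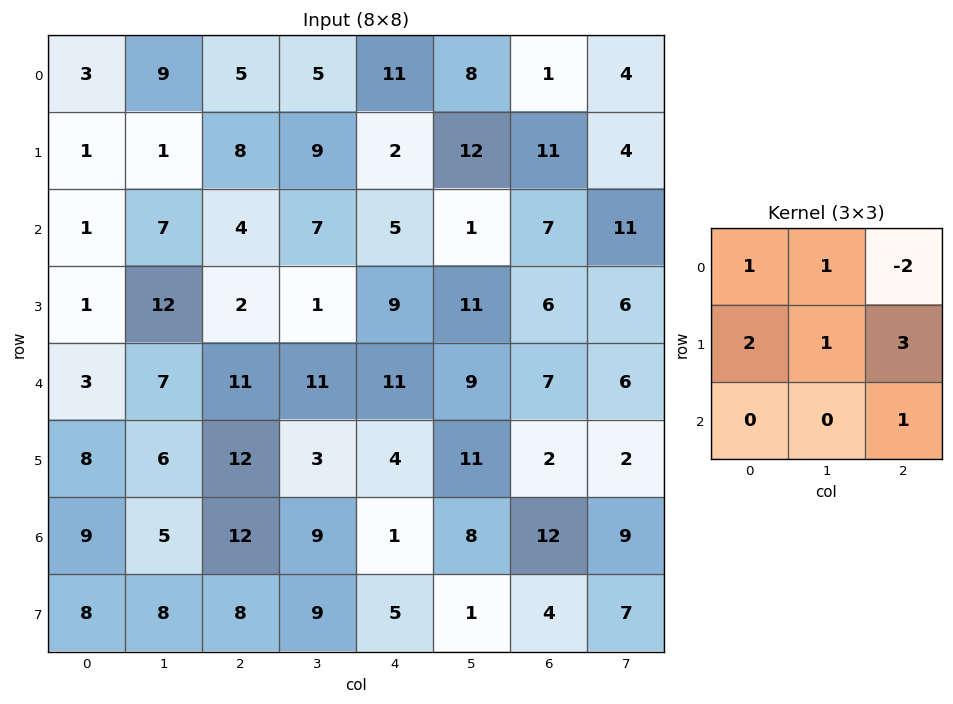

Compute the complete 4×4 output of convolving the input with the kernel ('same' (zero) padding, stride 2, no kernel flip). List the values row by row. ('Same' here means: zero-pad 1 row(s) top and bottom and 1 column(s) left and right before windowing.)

Output[0,0]: The receptive field on the zero-padded input at this output position is [0 0 0 / 0 3 9 / 0 1 1]. Elementwise product with the kernel and sum: 0·1 + 0·1 + 0·-2 + 0·2 + 3·1 + 9·3 + 1·1.

31 47 57 33
33 31 20 63
7 73 59 50
28 70 29 71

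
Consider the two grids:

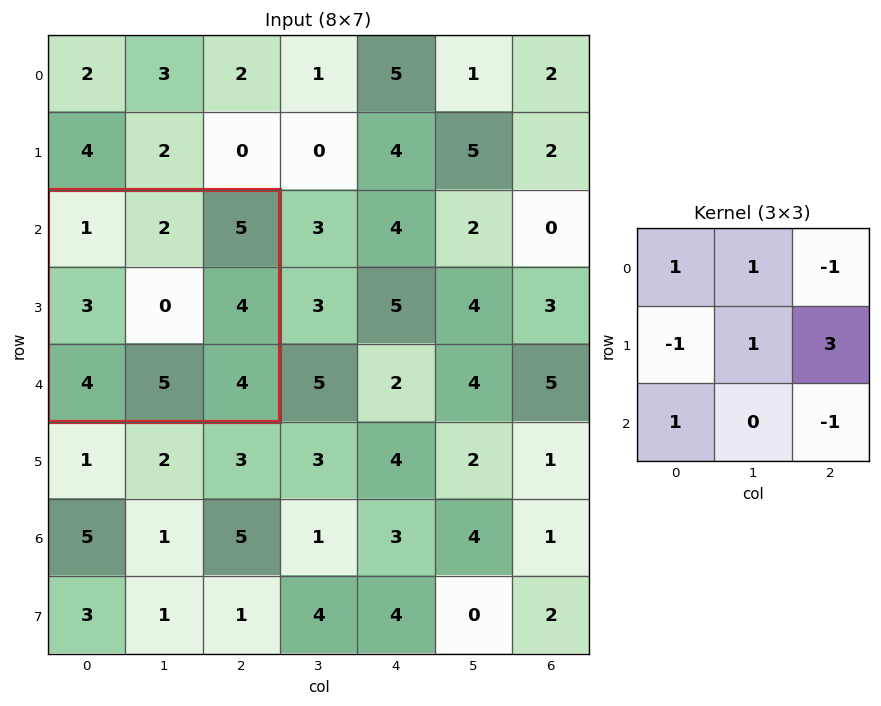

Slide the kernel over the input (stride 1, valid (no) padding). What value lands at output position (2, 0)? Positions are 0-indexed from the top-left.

The receptive field on the input at this output position is [1 2 5 / 3 0 4 / 4 5 4]. Elementwise product with the kernel and sum: 1·1 + 2·1 + 5·-1 + 3·-1 + 0·1 + 4·3 + 4·1 + 4·-1.

7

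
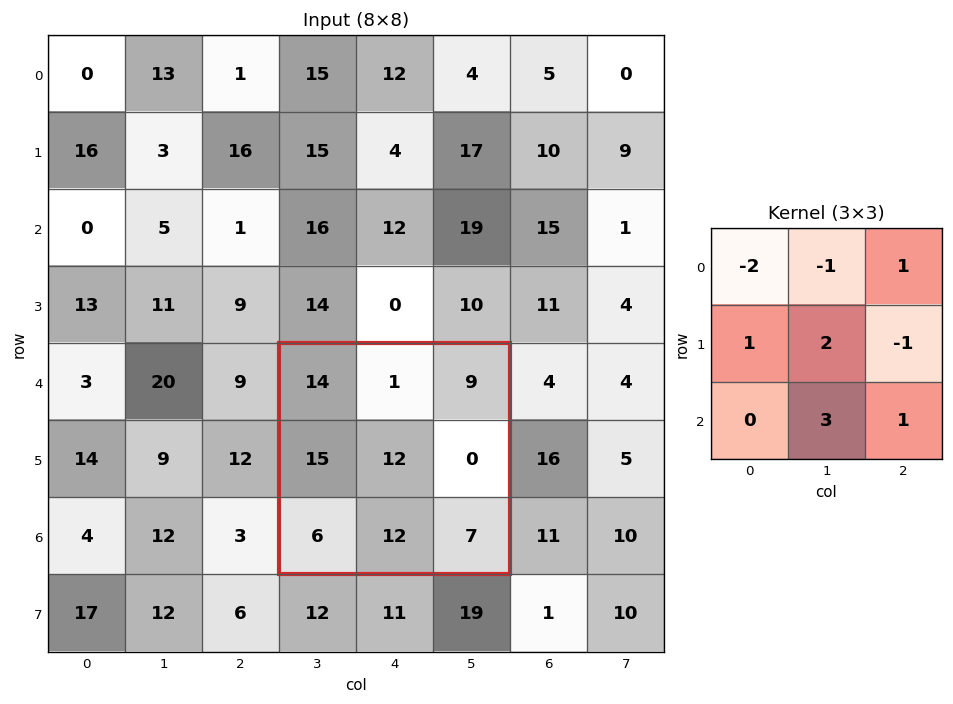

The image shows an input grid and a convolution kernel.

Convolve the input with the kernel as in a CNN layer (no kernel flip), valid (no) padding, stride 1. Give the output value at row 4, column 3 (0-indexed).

62

The receptive field on the input at this output position is [14 1 9 / 15 12 0 / 6 12 7]. Elementwise product with the kernel and sum: 14·-2 + 1·-1 + 9·1 + 15·1 + 12·2 + 0·-1 + 12·3 + 7·1.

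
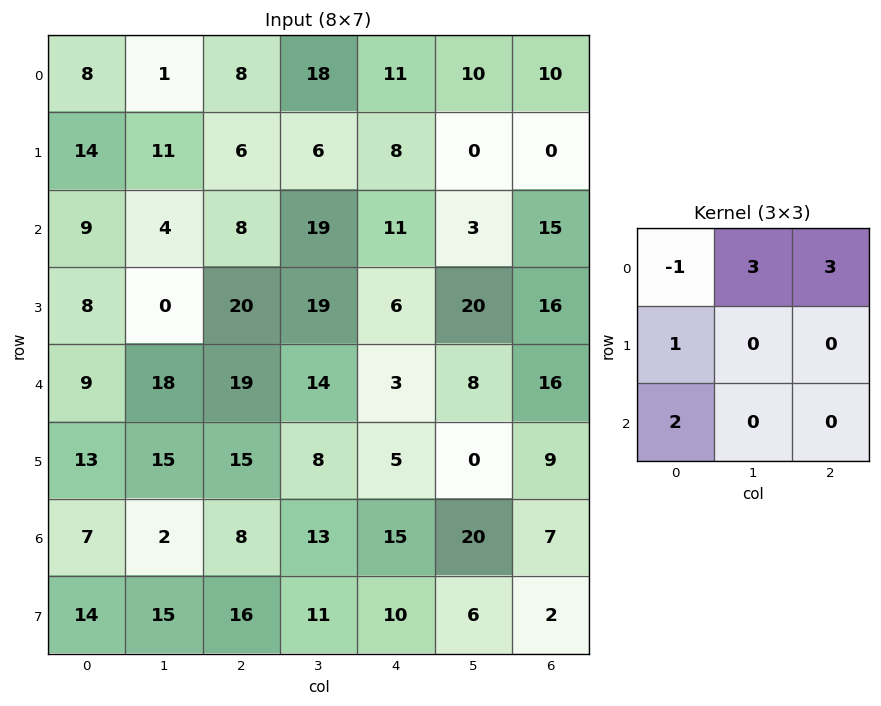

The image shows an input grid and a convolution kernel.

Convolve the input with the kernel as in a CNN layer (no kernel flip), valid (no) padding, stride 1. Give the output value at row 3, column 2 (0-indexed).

104

The receptive field on the input at this output position is [20 19 6 / 19 14 3 / 15 8 5]. Elementwise product with the kernel and sum: 20·-1 + 19·3 + 6·3 + 19·1 + 15·2.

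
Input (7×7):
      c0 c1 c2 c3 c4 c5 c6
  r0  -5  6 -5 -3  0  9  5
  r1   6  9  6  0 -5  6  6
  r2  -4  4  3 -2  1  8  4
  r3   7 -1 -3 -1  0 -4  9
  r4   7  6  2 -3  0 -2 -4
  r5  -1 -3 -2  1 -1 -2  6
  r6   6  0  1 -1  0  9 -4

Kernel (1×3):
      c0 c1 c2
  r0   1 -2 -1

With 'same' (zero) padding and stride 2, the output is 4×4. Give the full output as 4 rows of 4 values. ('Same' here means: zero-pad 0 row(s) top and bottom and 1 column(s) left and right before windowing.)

Output[0,0]: The receptive field on the zero-padded input at this output position is [0 -5 6]. Elementwise product with the kernel and sum: 0·1 + -5·-2 + 6·-1.

4 19 -12 -1
4 0 -12 0
-20 5 -1 6
-12 -1 -10 17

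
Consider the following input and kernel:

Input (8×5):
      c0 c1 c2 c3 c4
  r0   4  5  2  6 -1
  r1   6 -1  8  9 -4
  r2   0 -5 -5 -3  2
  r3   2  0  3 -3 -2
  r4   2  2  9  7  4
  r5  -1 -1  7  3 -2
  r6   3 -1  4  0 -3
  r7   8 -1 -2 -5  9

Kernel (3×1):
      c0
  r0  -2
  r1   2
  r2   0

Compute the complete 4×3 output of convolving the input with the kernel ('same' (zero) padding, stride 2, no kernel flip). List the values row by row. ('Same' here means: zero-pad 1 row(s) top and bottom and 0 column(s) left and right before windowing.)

8 4 -2
-12 -26 12
0 12 12
8 -6 -2

Output[0,0]: The receptive field on the zero-padded input at this output position is [0 / 4 / 6]. Elementwise product with the kernel and sum: 0·-2 + 4·2.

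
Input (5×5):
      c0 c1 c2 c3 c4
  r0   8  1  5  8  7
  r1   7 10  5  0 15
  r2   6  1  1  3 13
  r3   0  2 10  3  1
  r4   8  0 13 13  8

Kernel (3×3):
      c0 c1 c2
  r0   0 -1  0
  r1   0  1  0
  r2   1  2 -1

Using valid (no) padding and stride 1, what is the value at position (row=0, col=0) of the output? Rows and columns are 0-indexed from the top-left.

The receptive field on the input at this output position is [8 1 5 / 7 10 5 / 6 1 1]. Elementwise product with the kernel and sum: 1·-1 + 10·1 + 6·1 + 1·2 + 1·-1.

16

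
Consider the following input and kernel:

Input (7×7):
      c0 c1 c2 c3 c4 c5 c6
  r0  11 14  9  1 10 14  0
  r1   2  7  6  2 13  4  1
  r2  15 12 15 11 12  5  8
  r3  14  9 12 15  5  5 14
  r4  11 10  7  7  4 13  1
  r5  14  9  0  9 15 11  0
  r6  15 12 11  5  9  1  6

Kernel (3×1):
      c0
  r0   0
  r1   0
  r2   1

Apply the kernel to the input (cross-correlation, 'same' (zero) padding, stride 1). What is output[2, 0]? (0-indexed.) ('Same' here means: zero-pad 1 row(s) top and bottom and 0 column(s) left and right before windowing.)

The receptive field on the zero-padded input at this output position is [2 / 15 / 14]. Elementwise product with the kernel and sum: 14·1.

14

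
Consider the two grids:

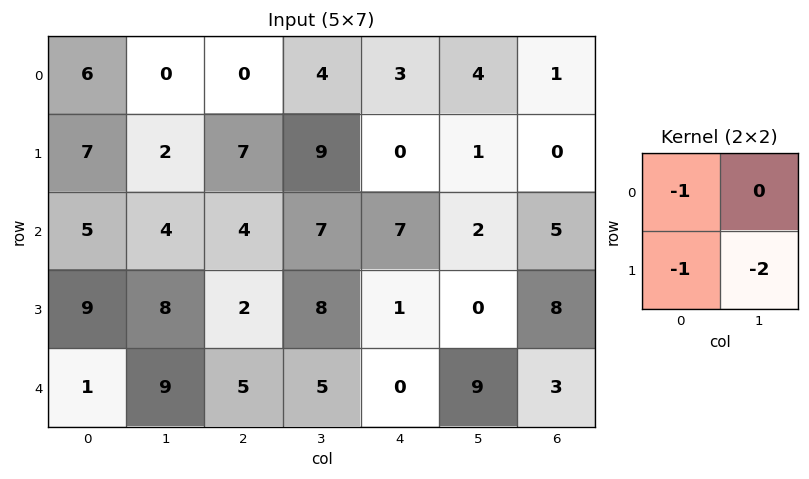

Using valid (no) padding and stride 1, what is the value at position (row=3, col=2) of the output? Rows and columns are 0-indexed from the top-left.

-17

The receptive field on the input at this output position is [2 8 / 5 5]. Elementwise product with the kernel and sum: 2·-1 + 5·-1 + 5·-2.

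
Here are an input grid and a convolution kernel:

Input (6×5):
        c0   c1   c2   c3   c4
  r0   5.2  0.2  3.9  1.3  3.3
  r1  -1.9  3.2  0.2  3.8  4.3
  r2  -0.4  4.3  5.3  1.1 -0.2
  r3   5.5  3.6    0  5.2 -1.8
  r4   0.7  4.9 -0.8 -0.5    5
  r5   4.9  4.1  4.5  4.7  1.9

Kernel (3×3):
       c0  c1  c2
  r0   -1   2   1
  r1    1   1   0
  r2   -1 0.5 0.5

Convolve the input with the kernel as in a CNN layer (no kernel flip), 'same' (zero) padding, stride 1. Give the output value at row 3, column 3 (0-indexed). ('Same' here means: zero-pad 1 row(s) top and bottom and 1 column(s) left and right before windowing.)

4.95

The receptive field on the zero-padded input at this output position is [5.3 1.1 -0.2 / 0 5.2 -1.8 / -0.8 -0.5 5]. Elementwise product with the kernel and sum: 5.3·-1 + 1.1·2 + -0.2·1 + 0·1 + 5.2·1 + -0.8·-1 + -0.5·0.5 + 5·0.5.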